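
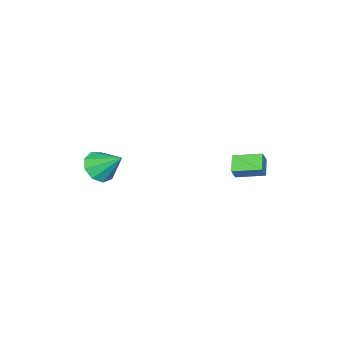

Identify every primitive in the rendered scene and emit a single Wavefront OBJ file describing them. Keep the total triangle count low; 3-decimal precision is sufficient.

v 3.981 -4.566 -2.094
v 4.506 -3.92 -2.783
v 3.859 -3.094 -0.806
v 3.778 -3.877 -2.901
v 3.145 -4.156 -2.641
v 2.903 -4.627 -2.126
v 3.165 -5.069 -1.596
v 3.809 -5.276 -1.299
v 4.533 -5.151 -1.374
v 4.999 -4.752 -1.786
v 4.988 -4.266 -2.342
v 0.842 2.174 -1.825
v -0.004 1.614 -1.262
v 0.108 3.633 -1.477
v -0.738 3.073 -0.914
v 1.298 2.227 -1.086
v 0.452 1.667 -0.523
v 0.564 3.686 -0.738
v -0.282 3.126 -0.175
f 2 1 4
f 2 4 3
f 4 1 5
f 4 5 3
f 5 1 6
f 5 6 3
f 6 1 7
f 6 7 3
f 7 1 8
f 7 8 3
f 8 1 9
f 8 9 3
f 9 1 10
f 9 10 3
f 10 1 11
f 10 11 3
f 11 1 2
f 11 2 3
f 13 15 12
f 16 13 12
f 12 15 14
f 14 16 12
f 13 19 15
f 17 13 16
f 17 19 13
f 15 19 14
f 18 16 14
f 14 19 18
f 18 17 16
f 19 17 18



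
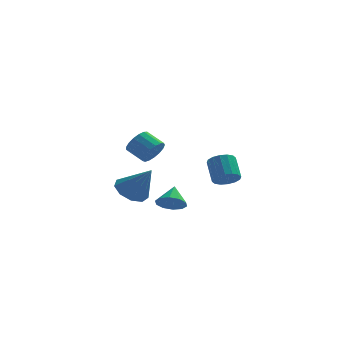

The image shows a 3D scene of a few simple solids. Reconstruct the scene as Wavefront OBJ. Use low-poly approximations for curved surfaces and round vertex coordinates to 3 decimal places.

v 0.562 -2.866 -0.852
v 0.974 -3.368 -0.352
v 0.718 -1.914 -0.028
v 1.308 -3.151 -0.666
v 1.356 -2.825 -1.051
v 1.101 -2.515 -1.36
v 0.64 -2.34 -1.476
v 0.149 -2.365 -1.353
v -0.184 -2.582 -1.039
v -0.233 -2.908 -0.654
v 0.022 -3.218 -0.344
v 0.483 -3.393 -0.229
v -1.656 2.678 -2.025
v -0.881 3.358 -2.27
v -0.564 2.042 -0.335
v -1.365 3.679 -1.837
v -1.985 3.532 -1.491
v -2.451 2.986 -1.395
v -2.546 2.295 -1.593
v -2.224 1.783 -1.994
v -1.637 1.69 -2.409
v -1.059 2.059 -2.644
v -0.76 2.718 -2.589
v 3.344 -0.772 0.072
v 4.03 -0.469 -0.057
v 3.761 0.554 0.92
v 3.076 0.252 1.048
v 3.79 -0.289 -0.311
v 3.521 0.734 0.665
v 3.43 -0.239 -0.463
v 3.161 0.785 0.513
v 3.048 -0.331 -0.472
v 2.779 0.692 0.505
v 2.745 -0.542 -0.335
v 2.476 0.482 0.642
v 2.603 -0.814 -0.089
v 2.334 0.21 0.888
v 2.659 -1.074 0.2
v 2.39 -0.051 1.177
v 2.899 -1.254 0.455
v 2.63 -0.231 1.431
v 3.259 -1.305 0.607
v 2.99 -0.281 1.583
v 3.641 -1.212 0.615
v 3.372 -0.189 1.592
v 3.944 -1.002 0.478
v 3.675 0.022 1.455
v 4.086 -0.73 0.232
v 3.817 0.294 1.209
v -0.253 -4.195 3.115
v 0.275 -3.761 3.47
v -0.559 -3.211 4.04
v -1.087 -3.645 3.685
v 0.194 -3.569 3.166
v -0.641 -3.02 3.735
v 0.01 -3.521 2.85
v -0.825 -2.972 3.42
v -0.234 -3.627 2.595
v -1.069 -3.078 3.164
v -0.482 -3.864 2.459
v -1.317 -3.314 3.029
v -0.678 -4.176 2.474
v -1.512 -3.626 3.043
v -0.776 -4.492 2.635
v -1.611 -3.942 3.204
v -0.754 -4.74 2.906
v -1.589 -4.191 3.476
v -0.618 -4.864 3.226
v -1.452 -4.314 3.795
v -0.398 -4.834 3.52
v -1.232 -4.284 4.089
v -0.144 -4.658 3.721
v -0.979 -4.108 4.29
v 0.084 -4.375 3.784
v -0.75 -3.826 4.353
v 0.236 -4.052 3.693
v -0.599 -3.502 4.262
f 2 1 4
f 2 4 3
f 4 1 5
f 4 5 3
f 5 1 6
f 5 6 3
f 6 1 7
f 6 7 3
f 7 1 8
f 7 8 3
f 8 1 9
f 8 9 3
f 9 1 10
f 9 10 3
f 10 1 11
f 10 11 3
f 11 1 12
f 11 12 3
f 12 1 2
f 12 2 3
f 14 13 16
f 14 16 15
f 16 13 17
f 16 17 15
f 17 13 18
f 17 18 15
f 18 13 19
f 18 19 15
f 19 13 20
f 19 20 15
f 20 13 21
f 20 21 15
f 21 13 22
f 21 22 15
f 22 13 23
f 22 23 15
f 23 13 14
f 23 14 15
f 25 24 28
f 25 28 26
f 26 28 29
f 26 29 27
f 28 24 30
f 28 30 29
f 29 30 31
f 29 31 27
f 30 24 32
f 30 32 31
f 31 32 33
f 31 33 27
f 32 24 34
f 32 34 33
f 33 34 35
f 33 35 27
f 34 24 36
f 34 36 35
f 35 36 37
f 35 37 27
f 36 24 38
f 36 38 37
f 37 38 39
f 37 39 27
f 38 24 40
f 38 40 39
f 39 40 41
f 39 41 27
f 40 24 42
f 40 42 41
f 41 42 43
f 41 43 27
f 42 24 44
f 42 44 43
f 43 44 45
f 43 45 27
f 44 24 46
f 44 46 45
f 45 46 47
f 45 47 27
f 46 24 48
f 46 48 47
f 47 48 49
f 47 49 27
f 48 24 25
f 48 25 49
f 49 25 26
f 49 26 27
f 51 50 54
f 51 54 52
f 52 54 55
f 52 55 53
f 54 50 56
f 54 56 55
f 55 56 57
f 55 57 53
f 56 50 58
f 56 58 57
f 57 58 59
f 57 59 53
f 58 50 60
f 58 60 59
f 59 60 61
f 59 61 53
f 60 50 62
f 60 62 61
f 61 62 63
f 61 63 53
f 62 50 64
f 62 64 63
f 63 64 65
f 63 65 53
f 64 50 66
f 64 66 65
f 65 66 67
f 65 67 53
f 66 50 68
f 66 68 67
f 67 68 69
f 67 69 53
f 68 50 70
f 68 70 69
f 69 70 71
f 69 71 53
f 70 50 72
f 70 72 71
f 71 72 73
f 71 73 53
f 72 50 74
f 72 74 73
f 73 74 75
f 73 75 53
f 74 50 76
f 74 76 75
f 75 76 77
f 75 77 53
f 76 50 51
f 76 51 77
f 77 51 52
f 77 52 53



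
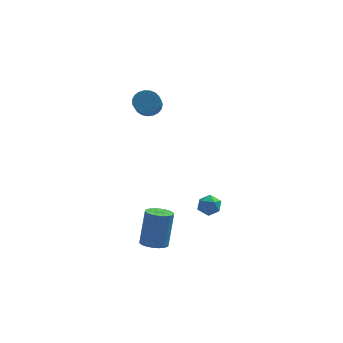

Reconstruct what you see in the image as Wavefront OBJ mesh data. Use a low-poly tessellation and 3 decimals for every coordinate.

v -1.382 2.814 3.524
v -0.906 3.196 4.009
v -0.961 2.109 4.921
v -1.438 1.726 4.436
v -1.198 3.295 4.11
v -1.253 2.208 5.021
v -1.522 3.311 4.109
v -1.577 2.224 5.02
v -1.822 3.241 4.007
v -1.877 2.153 4.918
v -2.045 3.097 3.822
v -2.101 2.009 4.733
v -2.155 2.904 3.585
v -2.21 1.817 4.496
v -2.13 2.695 3.338
v -2.186 1.608 4.249
v -1.977 2.507 3.123
v -2.032 1.42 4.034
v -1.72 2.372 2.977
v -1.776 1.285 3.889
v -1.405 2.313 2.926
v -1.461 1.226 3.838
v -1.086 2.341 2.979
v -1.142 1.254 3.89
v -0.819 2.451 3.125
v -0.874 1.363 4.037
v -0.648 2.623 3.341
v -0.704 1.535 4.253
v -0.605 2.828 3.589
v -0.661 1.741 4.5
v -0.696 3.031 3.825
v -0.752 1.943 4.736
v 1.758 0.301 -3.151
v 2.489 0.155 -3.122
v 1.591 -0.335 -2.138
v 2.322 -0.481 -2.109
v 2.075 0.214 -1.989
v 2.178 0.606 -2.616
v 1.902 -0.786 -2.644
v 2.005 -0.394 -3.271
v 2.578 -0.517 -2.809
v 2.685 0.101 -2.404
v 1.395 -0.281 -2.856
v 1.502 0.337 -2.451
v -0.838 -3.047 -3.739
v -0.244 -3.562 -3.661
v 0.032 -2.928 -1.583
v -0.562 -2.413 -1.661
v -0.081 -3.27 -3.771
v 0.195 -2.637 -1.693
v -0.068 -2.935 -3.875
v 0.208 -2.301 -1.797
v -0.208 -2.621 -3.953
v 0.068 -1.988 -1.874
v -0.472 -2.392 -3.987
v -0.196 -1.759 -1.909
v -0.809 -2.293 -3.973
v -0.533 -1.659 -1.895
v -1.152 -2.343 -3.912
v -0.876 -1.709 -1.834
v -1.432 -2.532 -3.817
v -1.156 -1.898 -1.739
v -1.595 -2.823 -3.707
v -1.319 -2.19 -1.629
v -1.608 -3.159 -3.603
v -1.332 -2.525 -1.525
v -1.468 -3.472 -3.526
v -1.192 -2.839 -1.447
v -1.204 -3.701 -3.491
v -0.928 -3.068 -1.413
v -0.867 -3.801 -3.505
v -0.591 -3.167 -1.427
v -0.524 -3.751 -3.566
v -0.248 -3.117 -1.488
f 2 1 5
f 2 5 3
f 3 5 6
f 3 6 4
f 5 1 7
f 5 7 6
f 6 7 8
f 6 8 4
f 7 1 9
f 7 9 8
f 8 9 10
f 8 10 4
f 9 1 11
f 9 11 10
f 10 11 12
f 10 12 4
f 11 1 13
f 11 13 12
f 12 13 14
f 12 14 4
f 13 1 15
f 13 15 14
f 14 15 16
f 14 16 4
f 15 1 17
f 15 17 16
f 16 17 18
f 16 18 4
f 17 1 19
f 17 19 18
f 18 19 20
f 18 20 4
f 19 1 21
f 19 21 20
f 20 21 22
f 20 22 4
f 21 1 23
f 21 23 22
f 22 23 24
f 22 24 4
f 23 1 25
f 23 25 24
f 24 25 26
f 24 26 4
f 25 1 27
f 25 27 26
f 26 27 28
f 26 28 4
f 27 1 29
f 27 29 28
f 28 29 30
f 28 30 4
f 29 1 31
f 29 31 30
f 30 31 32
f 30 32 4
f 31 1 2
f 31 2 32
f 32 2 3
f 32 3 4
f 33 44 38
f 33 38 34
f 33 34 40
f 33 40 43
f 33 43 44
f 34 38 42
f 38 44 37
f 44 43 35
f 43 40 39
f 40 34 41
f 36 42 37
f 36 37 35
f 36 35 39
f 36 39 41
f 36 41 42
f 37 42 38
f 35 37 44
f 39 35 43
f 41 39 40
f 42 41 34
f 46 45 49
f 46 49 47
f 47 49 50
f 47 50 48
f 49 45 51
f 49 51 50
f 50 51 52
f 50 52 48
f 51 45 53
f 51 53 52
f 52 53 54
f 52 54 48
f 53 45 55
f 53 55 54
f 54 55 56
f 54 56 48
f 55 45 57
f 55 57 56
f 56 57 58
f 56 58 48
f 57 45 59
f 57 59 58
f 58 59 60
f 58 60 48
f 59 45 61
f 59 61 60
f 60 61 62
f 60 62 48
f 61 45 63
f 61 63 62
f 62 63 64
f 62 64 48
f 63 45 65
f 63 65 64
f 64 65 66
f 64 66 48
f 65 45 67
f 65 67 66
f 66 67 68
f 66 68 48
f 67 45 69
f 67 69 68
f 68 69 70
f 68 70 48
f 69 45 71
f 69 71 70
f 70 71 72
f 70 72 48
f 71 45 73
f 71 73 72
f 72 73 74
f 72 74 48
f 73 45 46
f 73 46 74
f 74 46 47
f 74 47 48



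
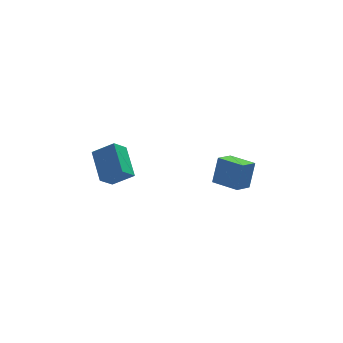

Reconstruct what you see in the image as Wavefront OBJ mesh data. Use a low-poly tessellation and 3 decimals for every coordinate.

v 2.353 2.965 -0.923
v 2.676 3.304 0.439
v 1.421 3.983 -0.955
v 1.744 4.321 0.407
v 3.056 3.599 -1.247
v 3.379 3.937 0.115
v 2.124 4.616 -1.279
v 2.447 4.955 0.083
v -2.984 1.768 1.666
v -3.133 3.222 2.591
v -3.931 2.101 0.99
v -4.08 3.555 1.916
v -2.38 2.225 1.044
v -2.529 3.679 1.97
v -3.327 2.558 0.369
v -3.476 4.012 1.294
f 2 4 1
f 5 2 1
f 1 4 3
f 3 5 1
f 2 8 4
f 6 2 5
f 6 8 2
f 4 8 3
f 7 5 3
f 3 8 7
f 7 6 5
f 8 6 7
f 10 12 9
f 13 10 9
f 9 12 11
f 11 13 9
f 10 16 12
f 14 10 13
f 14 16 10
f 12 16 11
f 15 13 11
f 11 16 15
f 15 14 13
f 16 14 15



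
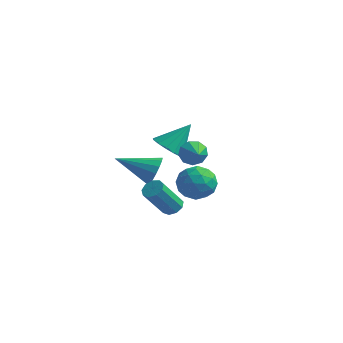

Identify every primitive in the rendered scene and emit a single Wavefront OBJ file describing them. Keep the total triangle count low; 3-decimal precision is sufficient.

v -0.432 3.129 -1.374
v 0.056 3.229 -1.987
v 0.312 2.371 -0.906
v 0.173 3.584 -1.598
v 0.008 3.727 -1.104
v -0.364 3.59 -0.736
v -0.767 3.237 -0.667
v -1.013 2.833 -0.928
v -0.988 2.568 -1.399
v -0.702 2.565 -1.857
v -0.29 2.826 -2.09
v 1.53 -2.355 -1.787
v 1.98 -2.085 -1.476
v 1.46 -3.095 0.157
v 1.01 -3.365 -0.153
v 1.631 -1.858 -1.447
v 1.111 -2.869 0.186
v 1.235 -1.864 -1.577
v 0.715 -2.875 0.056
v 0.976 -2.099 -1.805
v 0.456 -3.11 -0.172
v 0.977 -2.454 -2.024
v 0.457 -3.465 -0.391
v 1.237 -2.762 -2.133
v 0.716 -3.773 -0.499
v 1.633 -2.88 -2.079
v 1.113 -3.891 -0.446
v 1.982 -2.752 -1.889
v 1.462 -3.762 -0.255
v 2.119 -2.438 -1.651
v 1.599 -3.448 -0.017
v 0.118 -1.582 -0.152
v 0.579 -1.975 0.527
v -1.718 -2.378 0.632
v 0.463 -1.548 0.689
v 0.255 -1.13 0.626
v 0.01 -0.833 0.354
v -0.206 -0.737 -0.054
v -0.335 -0.867 -0.488
v -0.342 -1.189 -0.832
v -0.227 -1.616 -0.994
v -0.018 -2.034 -0.93
v 0.227 -2.33 -0.658
v 0.442 -2.426 -0.251
v 0.571 -2.296 0.183
v -2.044 3.344 -1.57
v -1.452 3.819 -2.236
v -1.316 4.456 -0.13
v -1.894 4.097 -2.227
v -2.377 4.173 -2.042
v -2.771 4.028 -1.73
v -2.97 3.699 -1.376
v -2.921 3.275 -1.073
v -2.637 2.87 -0.904
v -2.195 2.592 -0.914
v -1.712 2.515 -1.099
v -1.318 2.661 -1.411
v -1.119 2.99 -1.765
v -1.168 3.414 -2.067
v 2.601 -0.596 -0.704
v 3.29 -1.416 -0.76
v 1.47 -1.604 0.14
v 2.159 -2.424 0.084
v 2.379 -1.58 0.708
v 3.079 -0.957 0.186
v 1.681 -2.063 -0.806
v 2.381 -1.44 -1.328
v 2.722 -2.323 -0.823
v 3.153 -2.024 0.113
v 1.607 -0.996 -0.733
v 2.038 -0.697 0.203
v 3.045 -0.917 -0.806
v 1.715 -2.103 0.186
v 1.844 -1.606 0.553
v 2.249 -2.088 0.52
v 2.921 -0.647 -0.25
v 3.326 -1.129 -0.283
v 2.79 -1.226 0.579
v 1.434 -1.891 -0.337
v 1.839 -2.373 -0.37
v 2.511 -0.932 -1.14
v 2.916 -1.414 -1.173
v 1.97 -1.794 -1.199
v 3.116 -1.932 -0.876
v 2.451 -2.525 -0.38
v 2.17 -2.313 -0.903
v 2.581 -1.947 -1.21
v 3.37 -1.757 -0.326
v 2.704 -2.349 0.17
v 2.834 -1.853 0.536
v 3.245 -1.487 0.23
v 3.035 -2.29 -0.363
v 2.056 -0.671 -0.79
v 1.39 -1.263 -0.294
v 1.515 -1.533 -0.85
v 1.926 -1.167 -1.156
v 2.309 -0.495 -0.24
v 1.644 -1.088 0.256
v 2.179 -1.073 0.59
v 2.59 -0.707 0.283
v 1.725 -0.73 -0.257
f 2 1 4
f 2 4 3
f 4 1 5
f 4 5 3
f 5 1 6
f 5 6 3
f 6 1 7
f 6 7 3
f 7 1 8
f 7 8 3
f 8 1 9
f 8 9 3
f 9 1 10
f 9 10 3
f 10 1 11
f 10 11 3
f 11 1 2
f 11 2 3
f 13 12 16
f 13 16 14
f 14 16 17
f 14 17 15
f 16 12 18
f 16 18 17
f 17 18 19
f 17 19 15
f 18 12 20
f 18 20 19
f 19 20 21
f 19 21 15
f 20 12 22
f 20 22 21
f 21 22 23
f 21 23 15
f 22 12 24
f 22 24 23
f 23 24 25
f 23 25 15
f 24 12 26
f 24 26 25
f 25 26 27
f 25 27 15
f 26 12 28
f 26 28 27
f 27 28 29
f 27 29 15
f 28 12 30
f 28 30 29
f 29 30 31
f 29 31 15
f 30 12 13
f 30 13 31
f 31 13 14
f 31 14 15
f 33 32 35
f 33 35 34
f 35 32 36
f 35 36 34
f 36 32 37
f 36 37 34
f 37 32 38
f 37 38 34
f 38 32 39
f 38 39 34
f 39 32 40
f 39 40 34
f 40 32 41
f 40 41 34
f 41 32 42
f 41 42 34
f 42 32 43
f 42 43 34
f 43 32 44
f 43 44 34
f 44 32 45
f 44 45 34
f 45 32 33
f 45 33 34
f 47 46 49
f 47 49 48
f 49 46 50
f 49 50 48
f 50 46 51
f 50 51 48
f 51 46 52
f 51 52 48
f 52 46 53
f 52 53 48
f 53 46 54
f 53 54 48
f 54 46 55
f 54 55 48
f 55 46 56
f 55 56 48
f 56 46 57
f 56 57 48
f 57 46 58
f 57 58 48
f 58 46 59
f 58 59 48
f 59 46 47
f 59 47 48
f 60 97 76
f 97 71 100
f 76 100 65
f 97 100 76
f 60 76 72
f 76 65 77
f 72 77 61
f 76 77 72
f 60 72 81
f 72 61 82
f 81 82 67
f 72 82 81
f 60 81 93
f 81 67 96
f 93 96 70
f 81 96 93
f 60 93 97
f 93 70 101
f 97 101 71
f 93 101 97
f 61 77 88
f 77 65 91
f 88 91 69
f 77 91 88
f 65 100 78
f 100 71 99
f 78 99 64
f 100 99 78
f 71 101 98
f 101 70 94
f 98 94 62
f 101 94 98
f 70 96 95
f 96 67 83
f 95 83 66
f 96 83 95
f 67 82 87
f 82 61 84
f 87 84 68
f 82 84 87
f 63 89 75
f 89 69 90
f 75 90 64
f 89 90 75
f 63 75 73
f 75 64 74
f 73 74 62
f 75 74 73
f 63 73 80
f 73 62 79
f 80 79 66
f 73 79 80
f 63 80 85
f 80 66 86
f 85 86 68
f 80 86 85
f 63 85 89
f 85 68 92
f 89 92 69
f 85 92 89
f 64 90 78
f 90 69 91
f 78 91 65
f 90 91 78
f 62 74 98
f 74 64 99
f 98 99 71
f 74 99 98
f 66 79 95
f 79 62 94
f 95 94 70
f 79 94 95
f 68 86 87
f 86 66 83
f 87 83 67
f 86 83 87
f 69 92 88
f 92 68 84
f 88 84 61
f 92 84 88



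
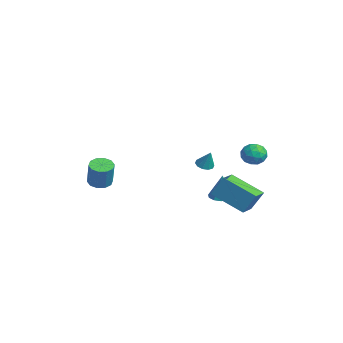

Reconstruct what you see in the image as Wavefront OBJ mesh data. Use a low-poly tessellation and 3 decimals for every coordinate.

v -2.921 -2.95 -0.227
v -2.365 -3.255 -0.469
v -1.782 -3.316 0.944
v -2.339 -3.01 1.187
v -2.299 -2.84 -0.478
v -1.717 -2.901 0.935
v -2.472 -2.467 -0.391
v -1.889 -2.528 1.022
v -2.816 -2.278 -0.241
v -2.233 -2.339 1.172
v -3.2 -2.346 -0.086
v -2.617 -2.406 1.328
v -3.478 -2.644 0.016
v -2.895 -2.705 1.429
v -3.543 -3.059 0.025
v -2.961 -3.12 1.438
v -3.371 -3.432 -0.062
v -2.788 -3.493 1.351
v -3.027 -3.621 -0.212
v -2.444 -3.682 1.201
v -2.643 -3.554 -0.368
v -2.06 -3.614 1.046
v 1.416 2.187 -0.257
v 1.815 1.726 -0.291
v 1.624 2.253 1.297
v 2.006 2.049 -0.33
v 1.972 2.424 -0.342
v 1.725 2.709 -0.321
v 1.361 2.794 -0.276
v 1.017 2.647 -0.224
v 0.826 2.324 -0.185
v 0.861 1.949 -0.173
v 1.107 1.665 -0.194
v 1.472 1.58 -0.239
v 3.433 0.996 0.899
v 3.677 1.572 2.039
v 2.599 1.734 0.704
v 2.843 2.31 1.844
v 4.737 2.23 -0.004
v 4.981 2.806 1.136
v 3.903 2.968 -0.199
v 4.147 3.544 0.941
v 3.057 3.04 3.508
v 3.387 3.419 4.017
v 4.073 2.861 2.983
v 4.403 3.24 3.492
v 4.119 2.602 3.649
v 3.491 2.713 3.972
v 3.969 3.567 3.028
v 3.341 3.678 3.351
v 3.95 3.745 3.72
v 4.043 3.149 4.104
v 3.417 3.131 2.896
v 3.51 2.535 3.28
v 3.133 3.245 3.808
v 4.327 3.035 3.192
v 4.16 2.66 3.284
v 4.354 2.883 3.583
v 3.194 2.83 3.782
v 3.388 3.053 4.081
v 3.818 2.573 3.865
v 4.072 3.227 2.919
v 4.266 3.45 3.218
v 3.106 3.397 3.417
v 3.3 3.62 3.716
v 3.642 3.707 3.135
v 3.658 3.659 3.933
v 4.255 3.554 3.625
v 4 3.746 3.351
v 3.631 3.811 3.542
v 3.712 3.309 4.158
v 4.309 3.204 3.85
v 4.143 2.829 3.942
v 3.774 2.894 4.133
v 4.043 3.5 3.984
v 3.151 3.076 3.15
v 3.748 2.971 2.842
v 3.686 3.386 2.867
v 3.317 3.451 3.058
v 3.205 2.726 3.375
v 3.802 2.621 3.067
v 3.829 2.469 3.458
v 3.46 2.534 3.649
v 3.417 2.78 3.016
v -0.564 2.041 1.291
v -0.096 2.083 1.069
v -0.116 2.219 2.269
v -0.229 2.376 1.077
v -0.49 2.54 1.166
v -0.779 2.514 1.304
v -0.987 2.307 1.437
v -1.032 1.999 1.514
v -0.899 1.706 1.506
v -0.638 1.542 1.416
v -0.349 1.568 1.279
v -0.142 1.775 1.146
f 2 1 5
f 2 5 3
f 3 5 6
f 3 6 4
f 5 1 7
f 5 7 6
f 6 7 8
f 6 8 4
f 7 1 9
f 7 9 8
f 8 9 10
f 8 10 4
f 9 1 11
f 9 11 10
f 10 11 12
f 10 12 4
f 11 1 13
f 11 13 12
f 12 13 14
f 12 14 4
f 13 1 15
f 13 15 14
f 14 15 16
f 14 16 4
f 15 1 17
f 15 17 16
f 16 17 18
f 16 18 4
f 17 1 19
f 17 19 18
f 18 19 20
f 18 20 4
f 19 1 21
f 19 21 20
f 20 21 22
f 20 22 4
f 21 1 2
f 21 2 22
f 22 2 3
f 22 3 4
f 24 23 26
f 24 26 25
f 26 23 27
f 26 27 25
f 27 23 28
f 27 28 25
f 28 23 29
f 28 29 25
f 29 23 30
f 29 30 25
f 30 23 31
f 30 31 25
f 31 23 32
f 31 32 25
f 32 23 33
f 32 33 25
f 33 23 34
f 33 34 25
f 34 23 24
f 34 24 25
f 36 38 35
f 39 36 35
f 35 38 37
f 37 39 35
f 36 42 38
f 40 36 39
f 40 42 36
f 38 42 37
f 41 39 37
f 37 42 41
f 41 40 39
f 42 40 41
f 43 80 59
f 80 54 83
f 59 83 48
f 80 83 59
f 43 59 55
f 59 48 60
f 55 60 44
f 59 60 55
f 43 55 64
f 55 44 65
f 64 65 50
f 55 65 64
f 43 64 76
f 64 50 79
f 76 79 53
f 64 79 76
f 43 76 80
f 76 53 84
f 80 84 54
f 76 84 80
f 44 60 71
f 60 48 74
f 71 74 52
f 60 74 71
f 48 83 61
f 83 54 82
f 61 82 47
f 83 82 61
f 54 84 81
f 84 53 77
f 81 77 45
f 84 77 81
f 53 79 78
f 79 50 66
f 78 66 49
f 79 66 78
f 50 65 70
f 65 44 67
f 70 67 51
f 65 67 70
f 46 72 58
f 72 52 73
f 58 73 47
f 72 73 58
f 46 58 56
f 58 47 57
f 56 57 45
f 58 57 56
f 46 56 63
f 56 45 62
f 63 62 49
f 56 62 63
f 46 63 68
f 63 49 69
f 68 69 51
f 63 69 68
f 46 68 72
f 68 51 75
f 72 75 52
f 68 75 72
f 47 73 61
f 73 52 74
f 61 74 48
f 73 74 61
f 45 57 81
f 57 47 82
f 81 82 54
f 57 82 81
f 49 62 78
f 62 45 77
f 78 77 53
f 62 77 78
f 51 69 70
f 69 49 66
f 70 66 50
f 69 66 70
f 52 75 71
f 75 51 67
f 71 67 44
f 75 67 71
f 86 85 88
f 86 88 87
f 88 85 89
f 88 89 87
f 89 85 90
f 89 90 87
f 90 85 91
f 90 91 87
f 91 85 92
f 91 92 87
f 92 85 93
f 92 93 87
f 93 85 94
f 93 94 87
f 94 85 95
f 94 95 87
f 95 85 96
f 95 96 87
f 96 85 86
f 96 86 87



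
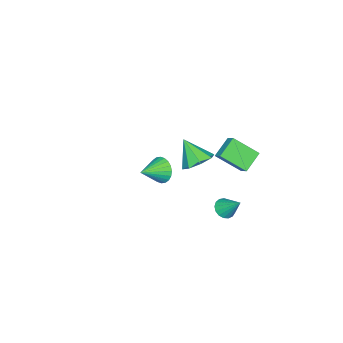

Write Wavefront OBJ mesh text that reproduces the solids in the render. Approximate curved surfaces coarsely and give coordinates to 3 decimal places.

v -0.161 2.245 0.295
v -1.416 2.389 1.105
v -0.768 3.676 -0.899
v -2.023 3.819 -0.089
v 0.223 2.821 0.789
v -1.032 2.964 1.599
v -0.384 4.251 -0.405
v -1.639 4.395 0.405
v -1.455 -2.245 -3.866
v -1.022 -1.947 -4.693
v 0.015 -2.795 -3.294
v -0.989 -1.635 -4.475
v -1.028 -1.415 -4.164
v -1.131 -1.321 -3.808
v -1.284 -1.369 -3.461
v -1.462 -1.549 -3.175
v -1.64 -1.836 -2.994
v -1.789 -2.184 -2.946
v -1.888 -2.542 -3.038
v -1.92 -2.855 -3.256
v -1.882 -3.074 -3.567
v -1.779 -3.168 -3.923
v -1.626 -3.121 -4.27
v -1.447 -2.94 -4.556
v -1.27 -2.654 -4.737
v -1.12 -2.305 -4.785
v -0.495 2.798 -4.589
v -0.015 2.351 -4.247
v -0.285 3.942 -3.391
v 0.188 2.542 -4.465
v 0.235 2.792 -4.712
v 0.114 3.043 -4.93
v -0.146 3.238 -5.071
v -0.487 3.332 -5.101
v -0.829 3.304 -5.014
v -1.094 3.159 -4.829
v -1.223 2.932 -4.59
v -1.184 2.674 -4.35
v -0.988 2.445 -4.165
v -0.679 2.296 -4.077
v -0.328 2.262 -4.107
v 4.04 3.569 3.288
v 4.818 3.001 2.953
v 3.84 2.491 4.652
v 5.049 3.569 3.435
v 4.689 4.137 3.832
v 3.949 4.373 3.91
v 3.262 4.137 3.623
v 3.03 3.569 3.14
v 3.39 3.001 2.744
v 4.13 2.765 2.666
f 2 4 1
f 5 2 1
f 1 4 3
f 3 5 1
f 2 8 4
f 6 2 5
f 6 8 2
f 4 8 3
f 7 5 3
f 3 8 7
f 7 6 5
f 8 6 7
f 10 9 12
f 10 12 11
f 12 9 13
f 12 13 11
f 13 9 14
f 13 14 11
f 14 9 15
f 14 15 11
f 15 9 16
f 15 16 11
f 16 9 17
f 16 17 11
f 17 9 18
f 17 18 11
f 18 9 19
f 18 19 11
f 19 9 20
f 19 20 11
f 20 9 21
f 20 21 11
f 21 9 22
f 21 22 11
f 22 9 23
f 22 23 11
f 23 9 24
f 23 24 11
f 24 9 25
f 24 25 11
f 25 9 26
f 25 26 11
f 26 9 10
f 26 10 11
f 28 27 30
f 28 30 29
f 30 27 31
f 30 31 29
f 31 27 32
f 31 32 29
f 32 27 33
f 32 33 29
f 33 27 34
f 33 34 29
f 34 27 35
f 34 35 29
f 35 27 36
f 35 36 29
f 36 27 37
f 36 37 29
f 37 27 38
f 37 38 29
f 38 27 39
f 38 39 29
f 39 27 40
f 39 40 29
f 40 27 41
f 40 41 29
f 41 27 28
f 41 28 29
f 43 42 45
f 43 45 44
f 45 42 46
f 45 46 44
f 46 42 47
f 46 47 44
f 47 42 48
f 47 48 44
f 48 42 49
f 48 49 44
f 49 42 50
f 49 50 44
f 50 42 51
f 50 51 44
f 51 42 43
f 51 43 44



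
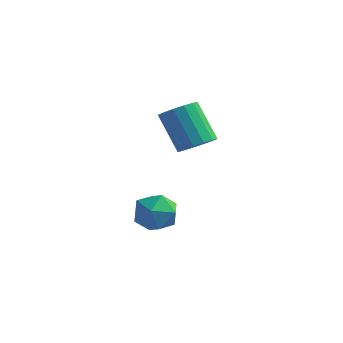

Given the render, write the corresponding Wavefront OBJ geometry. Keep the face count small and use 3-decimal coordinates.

v 3.45 0.153 2.033
v 4.185 0.12 2.569
v 2.985 0.534 4.242
v 2.25 0.567 3.707
v 4.152 0.57 2.434
v 2.953 0.984 4.107
v 3.932 0.909 2.192
v 2.732 1.322 3.865
v 3.582 1.045 1.908
v 2.382 1.458 3.581
v 3.197 0.942 1.657
v 1.997 1.356 3.33
v 2.879 0.628 1.507
v 1.679 1.041 3.18
v 2.715 0.186 1.498
v 1.515 0.6 3.171
v 2.747 -0.264 1.633
v 1.548 0.15 3.306
v 2.968 -0.602 1.875
v 1.768 -0.189 3.548
v 3.318 -0.738 2.159
v 2.118 -0.325 3.832
v 3.703 -0.636 2.41
v 2.503 -0.222 4.083
v 4.021 -0.321 2.56
v 2.821 0.092 4.233
v 1.205 -1.128 -2.022
v 1.611 -0.44 -1.26
v 2.809 -1.9 -2.18
v 3.215 -1.212 -1.418
v 2.488 -1.991 -1.127
v 1.497 -1.514 -1.03
v 2.923 -0.826 -2.41
v 1.932 -0.349 -2.313
v 2.672 -0.253 -1.5
v 2.404 -0.973 -0.707
v 2.016 -1.367 -2.733
v 1.748 -2.087 -1.94
f 2 1 5
f 2 5 3
f 3 5 6
f 3 6 4
f 5 1 7
f 5 7 6
f 6 7 8
f 6 8 4
f 7 1 9
f 7 9 8
f 8 9 10
f 8 10 4
f 9 1 11
f 9 11 10
f 10 11 12
f 10 12 4
f 11 1 13
f 11 13 12
f 12 13 14
f 12 14 4
f 13 1 15
f 13 15 14
f 14 15 16
f 14 16 4
f 15 1 17
f 15 17 16
f 16 17 18
f 16 18 4
f 17 1 19
f 17 19 18
f 18 19 20
f 18 20 4
f 19 1 21
f 19 21 20
f 20 21 22
f 20 22 4
f 21 1 23
f 21 23 22
f 22 23 24
f 22 24 4
f 23 1 25
f 23 25 24
f 24 25 26
f 24 26 4
f 25 1 2
f 25 2 26
f 26 2 3
f 26 3 4
f 27 38 32
f 27 32 28
f 27 28 34
f 27 34 37
f 27 37 38
f 28 32 36
f 32 38 31
f 38 37 29
f 37 34 33
f 34 28 35
f 30 36 31
f 30 31 29
f 30 29 33
f 30 33 35
f 30 35 36
f 31 36 32
f 29 31 38
f 33 29 37
f 35 33 34
f 36 35 28



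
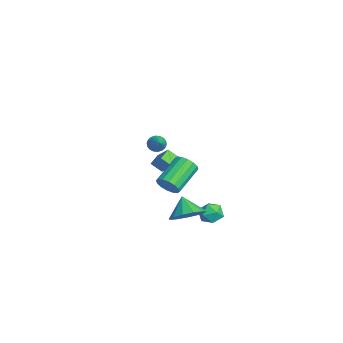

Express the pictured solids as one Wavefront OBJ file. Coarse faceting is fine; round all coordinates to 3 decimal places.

v 3.174 2.408 -0.504
v 3.591 2.511 -1.153
v 2.969 1.209 -0.827
v 3.386 1.312 -1.476
v 3.738 1.317 -0.782
v 3.864 2.059 -0.582
v 2.696 1.661 -1.398
v 2.822 2.403 -1.198
v 3.296 2.05 -1.705
v 3.94 1.837 -1.324
v 2.62 1.883 -0.656
v 3.264 1.67 -0.275
v 4.007 -0.664 2.011
v 4.415 -0.695 2.616
v 3.24 0.573 3.473
v 2.833 0.604 2.869
v 4.566 -0.417 2.41
v 3.391 0.852 3.268
v 4.567 -0.204 2.098
v 3.393 1.064 2.955
v 4.419 -0.115 1.762
v 3.244 1.154 2.62
v 4.16 -0.173 1.493
v 2.985 1.095 2.351
v 3.86 -0.363 1.363
v 2.685 0.906 2.221
v 3.6 -0.633 1.407
v 2.425 0.635 2.264
v 3.449 -0.912 1.612
v 2.274 0.357 2.47
v 3.447 -1.124 1.925
v 2.273 0.144 2.782
v 3.596 -1.214 2.26
v 2.421 0.055 3.118
v 3.855 -1.155 2.529
v 2.68 0.113 3.387
v 4.155 -0.966 2.659
v 2.98 0.303 3.517
v -4.721 0.552 -1.196
v -3.933 1.001 -0.293
v -4.418 1.164 -1.766
v -3.63 1.614 -0.863
v -4.11 0.006 -1.457
v -3.322 0.456 -0.554
v -3.807 0.619 -2.027
v -3.019 1.068 -1.124
v 3.727 0.49 -0.68
v 4.468 0.034 -0.057
v 2.833 0.35 0.28
v 4.494 0.626 0.054
v 4.277 1.175 -0.069
v 3.885 1.506 -0.385
v 3.443 1.515 -0.795
v 3.092 1.198 -1.169
v 2.942 0.657 -1.388
v 3.042 0.062 -1.381
v 3.359 -0.397 -1.153
v 3.793 -0.574 -0.774
v 4.207 -0.413 -0.365
v -4.152 0.377 0.167
v -3.843 0.396 -0.324
v -2.808 0.323 1.013
v -3.871 0.646 -0.263
v -3.954 0.842 -0.118
v -4.077 0.946 0.084
v -4.215 0.938 0.302
v -4.34 0.819 0.493
v -4.428 0.612 0.62
v -4.462 0.358 0.657
v -4.434 0.109 0.597
v -4.351 -0.087 0.452
v -4.228 -0.192 0.25
v -4.09 -0.183 0.032
v -3.965 -0.064 -0.16
v -3.877 0.143 -0.287
f 1 12 6
f 1 6 2
f 1 2 8
f 1 8 11
f 1 11 12
f 2 6 10
f 6 12 5
f 12 11 3
f 11 8 7
f 8 2 9
f 4 10 5
f 4 5 3
f 4 3 7
f 4 7 9
f 4 9 10
f 5 10 6
f 3 5 12
f 7 3 11
f 9 7 8
f 10 9 2
f 14 13 17
f 14 17 15
f 15 17 18
f 15 18 16
f 17 13 19
f 17 19 18
f 18 19 20
f 18 20 16
f 19 13 21
f 19 21 20
f 20 21 22
f 20 22 16
f 21 13 23
f 21 23 22
f 22 23 24
f 22 24 16
f 23 13 25
f 23 25 24
f 24 25 26
f 24 26 16
f 25 13 27
f 25 27 26
f 26 27 28
f 26 28 16
f 27 13 29
f 27 29 28
f 28 29 30
f 28 30 16
f 29 13 31
f 29 31 30
f 30 31 32
f 30 32 16
f 31 13 33
f 31 33 32
f 32 33 34
f 32 34 16
f 33 13 35
f 33 35 34
f 34 35 36
f 34 36 16
f 35 13 37
f 35 37 36
f 36 37 38
f 36 38 16
f 37 13 14
f 37 14 38
f 38 14 15
f 38 15 16
f 40 42 39
f 43 40 39
f 39 42 41
f 41 43 39
f 40 46 42
f 44 40 43
f 44 46 40
f 42 46 41
f 45 43 41
f 41 46 45
f 45 44 43
f 46 44 45
f 48 47 50
f 48 50 49
f 50 47 51
f 50 51 49
f 51 47 52
f 51 52 49
f 52 47 53
f 52 53 49
f 53 47 54
f 53 54 49
f 54 47 55
f 54 55 49
f 55 47 56
f 55 56 49
f 56 47 57
f 56 57 49
f 57 47 58
f 57 58 49
f 58 47 59
f 58 59 49
f 59 47 48
f 59 48 49
f 61 60 63
f 61 63 62
f 63 60 64
f 63 64 62
f 64 60 65
f 64 65 62
f 65 60 66
f 65 66 62
f 66 60 67
f 66 67 62
f 67 60 68
f 67 68 62
f 68 60 69
f 68 69 62
f 69 60 70
f 69 70 62
f 70 60 71
f 70 71 62
f 71 60 72
f 71 72 62
f 72 60 73
f 72 73 62
f 73 60 74
f 73 74 62
f 74 60 75
f 74 75 62
f 75 60 61
f 75 61 62



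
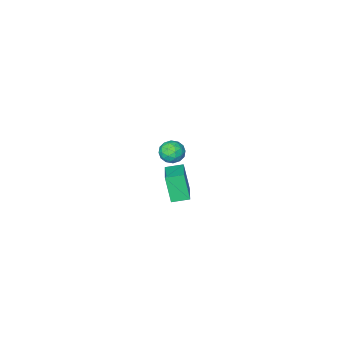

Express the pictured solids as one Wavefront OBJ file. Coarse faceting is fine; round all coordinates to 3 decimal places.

v -0.937 -2.927 -0.974
v -0.503 -2.703 -0.368
v -0.977 -4.097 -0.512
v -0.543 -3.873 0.094
v -1.275 -3.618 0.023
v -1.25 -2.894 -0.263
v -0.23 -3.906 -0.617
v -0.205 -3.182 -0.903
v -0.067 -3.307 -0.148
v -0.712 -3.129 0.248
v -0.768 -3.671 -1.128
v -1.413 -3.493 -0.732
v -0.717 -2.712 -0.712
v -0.763 -4.088 -0.168
v -1.193 -3.938 -0.21
v -0.939 -3.806 0.146
v -1.156 -2.825 -0.65
v -0.901 -2.693 -0.293
v -1.354 -3.231 -0.064
v -0.579 -4.107 -0.587
v -0.324 -3.975 -0.23
v -0.541 -2.994 -1.026
v -0.287 -2.862 -0.67
v -0.126 -3.569 -0.816
v -0.205 -2.936 -0.226
v -0.229 -3.624 0.046
v -0.044 -3.643 -0.372
v -0.03 -3.218 -0.54
v -0.585 -2.831 0.007
v -0.608 -3.519 0.278
v -1.038 -3.369 0.237
v -1.024 -2.944 0.069
v -0.328 -3.187 0.136
v -0.872 -3.281 -1.158
v -0.895 -3.969 -0.887
v -0.456 -3.856 -0.949
v -0.442 -3.431 -1.117
v -1.251 -3.176 -0.926
v -1.275 -3.864 -0.654
v -1.45 -3.582 -0.34
v -1.436 -3.157 -0.508
v -1.152 -3.613 -1.016
v 2.446 3.132 2.634
v 2.437 2.569 4.099
v 3.295 4.462 3.149
v 3.287 3.899 4.615
v 3.253 2.681 2.465
v 3.245 2.118 3.931
v 4.103 4.011 2.981
v 4.094 3.448 4.446
f 1 38 17
f 38 12 41
f 17 41 6
f 38 41 17
f 1 17 13
f 17 6 18
f 13 18 2
f 17 18 13
f 1 13 22
f 13 2 23
f 22 23 8
f 13 23 22
f 1 22 34
f 22 8 37
f 34 37 11
f 22 37 34
f 1 34 38
f 34 11 42
f 38 42 12
f 34 42 38
f 2 18 29
f 18 6 32
f 29 32 10
f 18 32 29
f 6 41 19
f 41 12 40
f 19 40 5
f 41 40 19
f 12 42 39
f 42 11 35
f 39 35 3
f 42 35 39
f 11 37 36
f 37 8 24
f 36 24 7
f 37 24 36
f 8 23 28
f 23 2 25
f 28 25 9
f 23 25 28
f 4 30 16
f 30 10 31
f 16 31 5
f 30 31 16
f 4 16 14
f 16 5 15
f 14 15 3
f 16 15 14
f 4 14 21
f 14 3 20
f 21 20 7
f 14 20 21
f 4 21 26
f 21 7 27
f 26 27 9
f 21 27 26
f 4 26 30
f 26 9 33
f 30 33 10
f 26 33 30
f 5 31 19
f 31 10 32
f 19 32 6
f 31 32 19
f 3 15 39
f 15 5 40
f 39 40 12
f 15 40 39
f 7 20 36
f 20 3 35
f 36 35 11
f 20 35 36
f 9 27 28
f 27 7 24
f 28 24 8
f 27 24 28
f 10 33 29
f 33 9 25
f 29 25 2
f 33 25 29
f 44 46 43
f 47 44 43
f 43 46 45
f 45 47 43
f 44 50 46
f 48 44 47
f 48 50 44
f 46 50 45
f 49 47 45
f 45 50 49
f 49 48 47
f 50 48 49



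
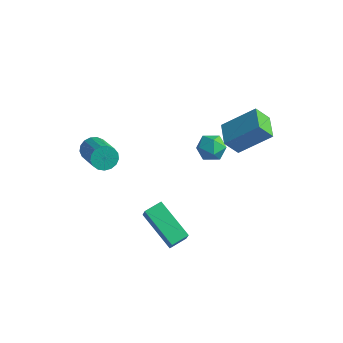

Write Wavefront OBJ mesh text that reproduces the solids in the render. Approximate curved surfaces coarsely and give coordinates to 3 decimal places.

v -1.128 -3.378 -0.096
v -0.776 -3.403 -0.618
v 0.541 -4.327 0.315
v 0.188 -4.302 0.836
v -0.69 -3.146 -0.485
v 0.627 -4.071 0.448
v -0.704 -2.942 -0.263
v 0.612 -3.867 0.67
v -0.816 -2.839 -0.003
v 0.501 -3.763 0.93
v -0.999 -2.858 0.236
v 0.318 -3.783 1.169
v -1.212 -2.997 0.398
v 0.105 -3.922 1.331
v -1.405 -3.223 0.448
v -0.088 -4.147 1.381
v -1.535 -3.484 0.373
v -0.219 -4.409 1.305
v -1.572 -3.721 0.19
v -0.256 -4.646 1.123
v -1.508 -3.879 -0.059
v -0.191 -4.804 0.874
v -1.356 -3.923 -0.316
v -0.039 -4.847 0.617
v -1.152 -3.841 -0.522
v 0.165 -4.766 0.411
v -0.943 -3.654 -0.632
v 0.374 -4.578 0.301
v 1.528 2.524 -2.569
v 2.177 2.126 -2.732
v 0.843 1.654 -3.168
v 1.492 1.256 -3.331
v 1.236 1.3 -2.597
v 1.66 1.838 -2.227
v 1.36 1.942 -3.673
v 1.784 2.48 -3.303
v 2.073 1.766 -3.414
v 1.996 1.369 -2.749
v 1.024 2.411 -3.151
v 0.947 2.014 -2.486
v 3.084 -3.626 -4.671
v 1.311 -3.168 -3.705
v 3.394 -2.824 -4.482
v 1.621 -2.366 -3.515
v 3.439 -3.954 -3.865
v 1.666 -3.496 -2.898
v 3.749 -3.152 -3.675
v 1.976 -2.694 -2.709
v 3.746 0.662 -0.923
v 3.297 0.202 -0.118
v 2.953 1.61 -0.824
v 2.504 1.151 -0.019
v 4.956 1.549 0.259
v 4.507 1.09 1.064
v 4.163 2.498 0.358
v 3.714 2.038 1.163
f 2 1 5
f 2 5 3
f 3 5 6
f 3 6 4
f 5 1 7
f 5 7 6
f 6 7 8
f 6 8 4
f 7 1 9
f 7 9 8
f 8 9 10
f 8 10 4
f 9 1 11
f 9 11 10
f 10 11 12
f 10 12 4
f 11 1 13
f 11 13 12
f 12 13 14
f 12 14 4
f 13 1 15
f 13 15 14
f 14 15 16
f 14 16 4
f 15 1 17
f 15 17 16
f 16 17 18
f 16 18 4
f 17 1 19
f 17 19 18
f 18 19 20
f 18 20 4
f 19 1 21
f 19 21 20
f 20 21 22
f 20 22 4
f 21 1 23
f 21 23 22
f 22 23 24
f 22 24 4
f 23 1 25
f 23 25 24
f 24 25 26
f 24 26 4
f 25 1 27
f 25 27 26
f 26 27 28
f 26 28 4
f 27 1 2
f 27 2 28
f 28 2 3
f 28 3 4
f 29 40 34
f 29 34 30
f 29 30 36
f 29 36 39
f 29 39 40
f 30 34 38
f 34 40 33
f 40 39 31
f 39 36 35
f 36 30 37
f 32 38 33
f 32 33 31
f 32 31 35
f 32 35 37
f 32 37 38
f 33 38 34
f 31 33 40
f 35 31 39
f 37 35 36
f 38 37 30
f 42 44 41
f 45 42 41
f 41 44 43
f 43 45 41
f 42 48 44
f 46 42 45
f 46 48 42
f 44 48 43
f 47 45 43
f 43 48 47
f 47 46 45
f 48 46 47
f 50 52 49
f 53 50 49
f 49 52 51
f 51 53 49
f 50 56 52
f 54 50 53
f 54 56 50
f 52 56 51
f 55 53 51
f 51 56 55
f 55 54 53
f 56 54 55



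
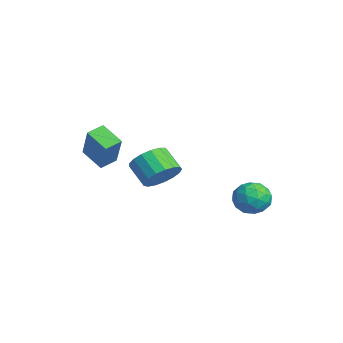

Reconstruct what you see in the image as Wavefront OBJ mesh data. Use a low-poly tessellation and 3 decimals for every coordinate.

v 2.124 4.698 -3.883
v 2.774 4.17 -4.301
v 1.446 3.45 -3.359
v 2.096 2.922 -3.777
v 2.327 3.455 -3.043
v 2.746 4.227 -3.367
v 1.474 3.393 -4.293
v 1.893 4.165 -4.617
v 2.373 3.364 -4.554
v 2.899 3.402 -3.781
v 1.321 4.218 -3.879
v 1.847 4.256 -3.106
v 2.508 4.544 -4.138
v 1.712 3.076 -3.522
v 1.847 3.39 -3.091
v 2.229 3.079 -3.336
v 2.492 4.577 -3.589
v 2.874 4.267 -3.834
v 2.611 3.847 -3.095
v 1.346 3.353 -3.826
v 1.728 3.043 -4.071
v 1.991 4.541 -4.324
v 2.373 4.23 -4.569
v 1.609 3.773 -4.565
v 2.655 3.759 -4.532
v 2.256 3.025 -4.224
v 1.891 3.303 -4.528
v 2.137 3.756 -4.718
v 2.964 3.782 -4.078
v 2.566 3.048 -3.77
v 2.701 3.362 -3.339
v 2.948 3.815 -3.529
v 2.728 3.308 -4.227
v 1.654 4.572 -3.89
v 1.256 3.838 -3.582
v 1.272 3.805 -4.131
v 1.519 4.258 -4.321
v 1.964 4.595 -3.436
v 1.565 3.861 -3.128
v 2.083 3.864 -2.942
v 2.329 4.317 -3.132
v 1.492 4.312 -3.433
v -3.134 -1.69 -3.591
v -4.107 -2.311 -2.909
v -3.472 -0.884 -3.338
v -4.445 -1.505 -2.657
v -1.935 -1.715 -1.903
v -2.908 -2.336 -1.222
v -2.273 -0.909 -1.651
v -3.246 -1.53 -0.969
v -1.646 0.803 -3.797
v -0.964 0.323 -3.263
v -1.933 -0.104 -2.41
v -2.614 0.377 -2.943
v -0.98 0.753 -3.066
v -1.948 0.327 -2.212
v -1.148 1.195 -3.036
v -2.117 0.769 -2.182
v -1.43 1.547 -3.18
v -2.399 1.121 -2.327
v -1.762 1.729 -3.466
v -2.731 1.302 -2.612
v -2.067 1.699 -3.827
v -3.036 1.272 -2.974
v -2.275 1.463 -4.182
v -3.244 1.037 -3.328
v -2.34 1.077 -4.448
v -3.308 0.65 -3.594
v -2.245 0.627 -4.565
v -3.214 0.201 -3.711
v -2.013 0.218 -4.506
v -2.982 -0.208 -3.652
v -1.697 -0.057 -4.285
v -2.666 -0.483 -3.431
v -1.369 -0.135 -3.952
v -2.338 -0.561 -3.098
v -1.104 0.002 -3.583
v -2.073 -0.424 -2.729
f 1 38 17
f 38 12 41
f 17 41 6
f 38 41 17
f 1 17 13
f 17 6 18
f 13 18 2
f 17 18 13
f 1 13 22
f 13 2 23
f 22 23 8
f 13 23 22
f 1 22 34
f 22 8 37
f 34 37 11
f 22 37 34
f 1 34 38
f 34 11 42
f 38 42 12
f 34 42 38
f 2 18 29
f 18 6 32
f 29 32 10
f 18 32 29
f 6 41 19
f 41 12 40
f 19 40 5
f 41 40 19
f 12 42 39
f 42 11 35
f 39 35 3
f 42 35 39
f 11 37 36
f 37 8 24
f 36 24 7
f 37 24 36
f 8 23 28
f 23 2 25
f 28 25 9
f 23 25 28
f 4 30 16
f 30 10 31
f 16 31 5
f 30 31 16
f 4 16 14
f 16 5 15
f 14 15 3
f 16 15 14
f 4 14 21
f 14 3 20
f 21 20 7
f 14 20 21
f 4 21 26
f 21 7 27
f 26 27 9
f 21 27 26
f 4 26 30
f 26 9 33
f 30 33 10
f 26 33 30
f 5 31 19
f 31 10 32
f 19 32 6
f 31 32 19
f 3 15 39
f 15 5 40
f 39 40 12
f 15 40 39
f 7 20 36
f 20 3 35
f 36 35 11
f 20 35 36
f 9 27 28
f 27 7 24
f 28 24 8
f 27 24 28
f 10 33 29
f 33 9 25
f 29 25 2
f 33 25 29
f 44 46 43
f 47 44 43
f 43 46 45
f 45 47 43
f 44 50 46
f 48 44 47
f 48 50 44
f 46 50 45
f 49 47 45
f 45 50 49
f 49 48 47
f 50 48 49
f 52 51 55
f 52 55 53
f 53 55 56
f 53 56 54
f 55 51 57
f 55 57 56
f 56 57 58
f 56 58 54
f 57 51 59
f 57 59 58
f 58 59 60
f 58 60 54
f 59 51 61
f 59 61 60
f 60 61 62
f 60 62 54
f 61 51 63
f 61 63 62
f 62 63 64
f 62 64 54
f 63 51 65
f 63 65 64
f 64 65 66
f 64 66 54
f 65 51 67
f 65 67 66
f 66 67 68
f 66 68 54
f 67 51 69
f 67 69 68
f 68 69 70
f 68 70 54
f 69 51 71
f 69 71 70
f 70 71 72
f 70 72 54
f 71 51 73
f 71 73 72
f 72 73 74
f 72 74 54
f 73 51 75
f 73 75 74
f 74 75 76
f 74 76 54
f 75 51 77
f 75 77 76
f 76 77 78
f 76 78 54
f 77 51 52
f 77 52 78
f 78 52 53
f 78 53 54



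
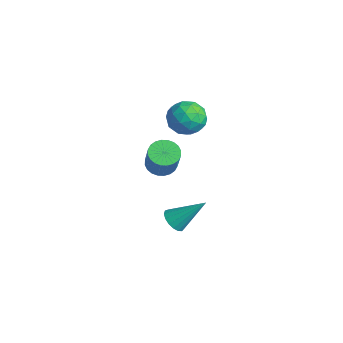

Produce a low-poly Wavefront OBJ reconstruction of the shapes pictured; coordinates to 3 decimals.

v 2.314 -3.343 1.064
v 2.862 -3.828 0.671
v 3.694 -4.081 2.143
v 3.146 -3.597 2.536
v 3.002 -3.537 0.642
v 3.834 -3.79 2.114
v 3.037 -3.217 0.677
v 3.869 -3.47 2.149
v 2.963 -2.916 0.771
v 3.795 -3.17 2.243
v 2.789 -2.681 0.909
v 3.621 -2.934 2.382
v 2.543 -2.546 1.071
v 3.375 -2.799 2.544
v 2.263 -2.532 1.232
v 3.095 -2.785 2.705
v 1.99 -2.642 1.368
v 2.822 -2.895 2.84
v 1.766 -2.859 1.457
v 2.598 -3.112 2.929
v 1.626 -3.15 1.486
v 2.458 -3.403 2.958
v 1.591 -3.47 1.451
v 2.423 -3.723 2.923
v 1.665 -3.77 1.357
v 2.497 -4.024 2.829
v 1.839 -4.006 1.218
v 2.671 -4.259 2.691
v 2.085 -4.141 1.056
v 2.917 -4.394 2.529
v 2.365 -4.155 0.895
v 3.197 -4.408 2.368
v 2.638 -4.045 0.76
v 3.47 -4.298 2.232
v 1.054 -1.497 3.253
v 1.749 -0.71 3.593
v 2.191 -2.75 3.827
v 2.886 -1.963 4.167
v 1.924 -2.112 4.687
v 1.221 -1.337 4.333
v 2.719 -2.123 3.087
v 2.016 -1.348 2.733
v 2.778 -1.097 3.491
v 2.287 -1.09 4.479
v 1.653 -2.37 2.941
v 1.162 -2.363 3.929
v 1.302 -0.994 3.373
v 2.638 -2.466 4.047
v 2.073 -2.554 4.353
v 2.482 -2.091 4.553
v 0.991 -1.362 3.808
v 1.4 -0.9 4.008
v 1.503 -1.724 4.65
v 2.54 -2.56 3.412
v 2.949 -2.098 3.612
v 1.458 -1.369 2.867
v 1.867 -0.906 3.067
v 2.437 -1.736 2.77
v 2.315 -0.758 3.512
v 2.984 -1.495 3.849
v 2.885 -1.588 3.215
v 2.472 -1.133 3.007
v 2.027 -0.754 4.094
v 2.695 -1.491 4.431
v 2.13 -1.578 4.737
v 1.716 -1.123 4.528
v 2.632 -0.981 4.033
v 1.245 -1.969 2.989
v 1.913 -2.706 3.326
v 2.224 -2.337 2.892
v 1.81 -1.882 2.683
v 0.956 -1.965 3.571
v 1.625 -2.702 3.908
v 1.468 -2.327 4.413
v 1.055 -1.872 4.205
v 1.308 -2.479 3.387
v 2.985 -2.975 -3.106
v 3.432 -3.522 -2.826
v 3.775 -1.585 -1.654
v 3.635 -3.367 -3.084
v 3.69 -3.123 -3.348
v 3.583 -2.845 -3.556
v 3.339 -2.596 -3.662
v 3.014 -2.434 -3.639
v 2.682 -2.396 -3.495
v 2.42 -2.491 -3.262
v 2.287 -2.697 -2.993
v 2.314 -2.966 -2.75
v 2.494 -3.237 -2.588
v 2.787 -3.449 -2.546
v 3.126 -3.551 -2.631
f 2 1 5
f 2 5 3
f 3 5 6
f 3 6 4
f 5 1 7
f 5 7 6
f 6 7 8
f 6 8 4
f 7 1 9
f 7 9 8
f 8 9 10
f 8 10 4
f 9 1 11
f 9 11 10
f 10 11 12
f 10 12 4
f 11 1 13
f 11 13 12
f 12 13 14
f 12 14 4
f 13 1 15
f 13 15 14
f 14 15 16
f 14 16 4
f 15 1 17
f 15 17 16
f 16 17 18
f 16 18 4
f 17 1 19
f 17 19 18
f 18 19 20
f 18 20 4
f 19 1 21
f 19 21 20
f 20 21 22
f 20 22 4
f 21 1 23
f 21 23 22
f 22 23 24
f 22 24 4
f 23 1 25
f 23 25 24
f 24 25 26
f 24 26 4
f 25 1 27
f 25 27 26
f 26 27 28
f 26 28 4
f 27 1 29
f 27 29 28
f 28 29 30
f 28 30 4
f 29 1 31
f 29 31 30
f 30 31 32
f 30 32 4
f 31 1 33
f 31 33 32
f 32 33 34
f 32 34 4
f 33 1 2
f 33 2 34
f 34 2 3
f 34 3 4
f 35 72 51
f 72 46 75
f 51 75 40
f 72 75 51
f 35 51 47
f 51 40 52
f 47 52 36
f 51 52 47
f 35 47 56
f 47 36 57
f 56 57 42
f 47 57 56
f 35 56 68
f 56 42 71
f 68 71 45
f 56 71 68
f 35 68 72
f 68 45 76
f 72 76 46
f 68 76 72
f 36 52 63
f 52 40 66
f 63 66 44
f 52 66 63
f 40 75 53
f 75 46 74
f 53 74 39
f 75 74 53
f 46 76 73
f 76 45 69
f 73 69 37
f 76 69 73
f 45 71 70
f 71 42 58
f 70 58 41
f 71 58 70
f 42 57 62
f 57 36 59
f 62 59 43
f 57 59 62
f 38 64 50
f 64 44 65
f 50 65 39
f 64 65 50
f 38 50 48
f 50 39 49
f 48 49 37
f 50 49 48
f 38 48 55
f 48 37 54
f 55 54 41
f 48 54 55
f 38 55 60
f 55 41 61
f 60 61 43
f 55 61 60
f 38 60 64
f 60 43 67
f 64 67 44
f 60 67 64
f 39 65 53
f 65 44 66
f 53 66 40
f 65 66 53
f 37 49 73
f 49 39 74
f 73 74 46
f 49 74 73
f 41 54 70
f 54 37 69
f 70 69 45
f 54 69 70
f 43 61 62
f 61 41 58
f 62 58 42
f 61 58 62
f 44 67 63
f 67 43 59
f 63 59 36
f 67 59 63
f 78 77 80
f 78 80 79
f 80 77 81
f 80 81 79
f 81 77 82
f 81 82 79
f 82 77 83
f 82 83 79
f 83 77 84
f 83 84 79
f 84 77 85
f 84 85 79
f 85 77 86
f 85 86 79
f 86 77 87
f 86 87 79
f 87 77 88
f 87 88 79
f 88 77 89
f 88 89 79
f 89 77 90
f 89 90 79
f 90 77 91
f 90 91 79
f 91 77 78
f 91 78 79



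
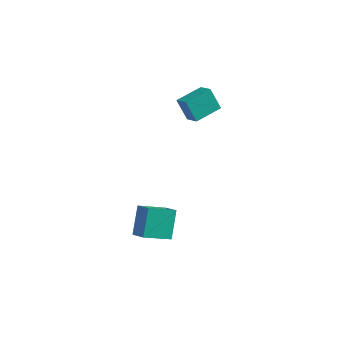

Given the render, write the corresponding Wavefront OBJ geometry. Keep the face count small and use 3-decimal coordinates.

v 0.057 1.546 2.319
v -0.697 1.772 3.608
v 0.957 3.048 2.583
v 0.203 3.273 3.872
v 0.857 0.967 2.888
v 0.103 1.192 4.177
v 1.757 2.468 3.152
v 1.003 2.694 4.441
v -1.193 -3.662 -4.289
v -0.32 -4.182 -3.71
v -1.407 -2.385 -2.818
v -0.534 -2.905 -2.239
v 0.054 -2.495 -5.121
v 0.927 -3.015 -4.542
v -0.16 -1.218 -3.65
v 0.713 -1.738 -3.071
f 2 4 1
f 5 2 1
f 1 4 3
f 3 5 1
f 2 8 4
f 6 2 5
f 6 8 2
f 4 8 3
f 7 5 3
f 3 8 7
f 7 6 5
f 8 6 7
f 10 12 9
f 13 10 9
f 9 12 11
f 11 13 9
f 10 16 12
f 14 10 13
f 14 16 10
f 12 16 11
f 15 13 11
f 11 16 15
f 15 14 13
f 16 14 15



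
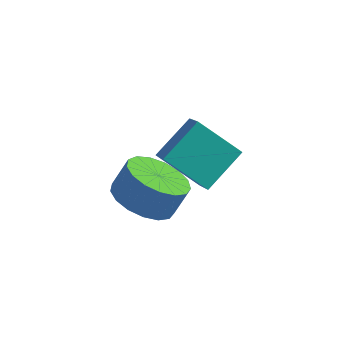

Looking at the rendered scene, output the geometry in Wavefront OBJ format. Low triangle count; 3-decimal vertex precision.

v 0.894 2.846 0.364
v -0.477 2.804 1.334
v 1.434 4.111 1.182
v 0.063 4.068 2.152
v 1.457 2.112 1.128
v 0.086 2.069 2.098
v 1.997 3.376 1.946
v 0.626 3.334 2.916
v -1.053 3.08 -1.485
v -0.348 3.687 -2.034
v -0.003 4.146 -1.085
v -0.707 3.54 -0.535
v -0.776 3.977 -2.019
v -0.431 4.436 -1.07
v -1.267 4.061 -1.882
v -0.922 4.521 -0.932
v -1.709 3.921 -1.653
v -1.364 4.381 -0.704
v -2 3.588 -1.386
v -1.655 4.048 -0.437
v -2.075 3.139 -1.142
v -1.73 3.599 -0.192
v -1.915 2.676 -0.976
v -1.57 3.136 -0.026
v -1.558 2.306 -0.926
v -1.213 2.766 0.023
v -1.085 2.113 -1.005
v -0.74 2.573 -0.055
v -0.604 2.142 -1.194
v -0.259 2.601 -0.244
v -0.227 2.385 -1.449
v 0.119 2.845 -0.499
v -0.038 2.788 -1.712
v 0.307 3.248 -0.763
v -0.082 3.258 -1.924
v 0.263 3.717 -0.974
f 2 4 1
f 5 2 1
f 1 4 3
f 3 5 1
f 2 8 4
f 6 2 5
f 6 8 2
f 4 8 3
f 7 5 3
f 3 8 7
f 7 6 5
f 8 6 7
f 10 9 13
f 10 13 11
f 11 13 14
f 11 14 12
f 13 9 15
f 13 15 14
f 14 15 16
f 14 16 12
f 15 9 17
f 15 17 16
f 16 17 18
f 16 18 12
f 17 9 19
f 17 19 18
f 18 19 20
f 18 20 12
f 19 9 21
f 19 21 20
f 20 21 22
f 20 22 12
f 21 9 23
f 21 23 22
f 22 23 24
f 22 24 12
f 23 9 25
f 23 25 24
f 24 25 26
f 24 26 12
f 25 9 27
f 25 27 26
f 26 27 28
f 26 28 12
f 27 9 29
f 27 29 28
f 28 29 30
f 28 30 12
f 29 9 31
f 29 31 30
f 30 31 32
f 30 32 12
f 31 9 33
f 31 33 32
f 32 33 34
f 32 34 12
f 33 9 35
f 33 35 34
f 34 35 36
f 34 36 12
f 35 9 10
f 35 10 36
f 36 10 11
f 36 11 12



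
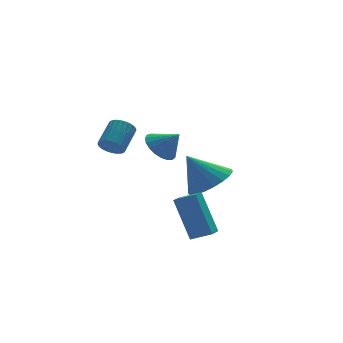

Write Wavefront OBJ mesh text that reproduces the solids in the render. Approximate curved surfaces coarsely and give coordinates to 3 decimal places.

v -3.044 -1.195 0.943
v -2.449 -1.188 0.503
v -2.496 -1.645 1.677
v -2.423 -0.919 0.65
v -2.505 -0.697 0.847
v -2.68 -0.561 1.061
v -2.917 -0.535 1.254
v -3.177 -0.623 1.394
v -3.414 -0.81 1.456
v -3.586 -1.063 1.429
v -3.665 -1.339 1.319
v -3.636 -1.59 1.143
v -3.505 -1.773 0.933
v -3.295 -1.856 0.725
v -3.04 -1.824 0.554
v -2.787 -1.684 0.451
v -2.578 -1.459 0.433
v -4.341 0.36 0.502
v -4.02 -0.063 0.603
v -3.298 0.638 1.239
v -3.619 1.06 1.138
v -3.935 0.012 0.425
v -3.214 0.712 1.061
v -3.912 0.139 0.258
v -3.191 0.84 0.895
v -3.954 0.3 0.129
v -3.233 1.001 0.766
v -4.055 0.47 0.057
v -3.334 1.171 0.693
v -4.2 0.624 0.052
v -3.478 1.324 0.689
v -4.366 0.737 0.116
v -3.644 1.437 0.752
v -4.528 0.792 0.238
v -3.807 1.493 0.875
v -4.662 0.782 0.401
v -3.94 1.483 1.037
v -4.746 0.708 0.579
v -4.025 1.408 1.215
v -4.769 0.58 0.745
v -4.048 1.281 1.382
v -4.727 0.419 0.874
v -4.006 1.12 1.511
v -4.626 0.249 0.947
v -3.905 0.95 1.583
v -4.482 0.096 0.951
v -3.76 0.796 1.588
v -4.316 -0.017 0.888
v -3.594 0.683 1.524
v -4.153 -0.073 0.765
v -3.432 0.628 1.402
v 0.613 2.526 -3.274
v 1.523 2.933 -2.914
v -0.173 3.094 -1.926
v 1.36 3.267 -3.15
v 1.068 3.474 -3.408
v 0.697 3.516 -3.642
v 0.312 3.388 -3.813
v -0.022 3.11 -3.89
v -0.245 2.731 -3.861
v -0.321 2.317 -3.73
v -0.235 1.939 -3.521
v -0.002 1.663 -3.268
v 0.337 1.535 -3.017
v 0.724 1.579 -2.81
v 1.091 1.787 -2.683
v 1.376 2.122 -2.659
v 1.529 2.528 -2.74
v -1.373 -2.071 -3.486
v -1.651 -1.152 -1.812
v -2.061 -1.633 -3.841
v -2.339 -0.714 -2.167
v -0.861 -1.466 -3.733
v -1.139 -0.547 -2.059
v -1.549 -1.028 -4.088
v -1.827 -0.109 -2.414
f 2 1 4
f 2 4 3
f 4 1 5
f 4 5 3
f 5 1 6
f 5 6 3
f 6 1 7
f 6 7 3
f 7 1 8
f 7 8 3
f 8 1 9
f 8 9 3
f 9 1 10
f 9 10 3
f 10 1 11
f 10 11 3
f 11 1 12
f 11 12 3
f 12 1 13
f 12 13 3
f 13 1 14
f 13 14 3
f 14 1 15
f 14 15 3
f 15 1 16
f 15 16 3
f 16 1 17
f 16 17 3
f 17 1 2
f 17 2 3
f 19 18 22
f 19 22 20
f 20 22 23
f 20 23 21
f 22 18 24
f 22 24 23
f 23 24 25
f 23 25 21
f 24 18 26
f 24 26 25
f 25 26 27
f 25 27 21
f 26 18 28
f 26 28 27
f 27 28 29
f 27 29 21
f 28 18 30
f 28 30 29
f 29 30 31
f 29 31 21
f 30 18 32
f 30 32 31
f 31 32 33
f 31 33 21
f 32 18 34
f 32 34 33
f 33 34 35
f 33 35 21
f 34 18 36
f 34 36 35
f 35 36 37
f 35 37 21
f 36 18 38
f 36 38 37
f 37 38 39
f 37 39 21
f 38 18 40
f 38 40 39
f 39 40 41
f 39 41 21
f 40 18 42
f 40 42 41
f 41 42 43
f 41 43 21
f 42 18 44
f 42 44 43
f 43 44 45
f 43 45 21
f 44 18 46
f 44 46 45
f 45 46 47
f 45 47 21
f 46 18 48
f 46 48 47
f 47 48 49
f 47 49 21
f 48 18 50
f 48 50 49
f 49 50 51
f 49 51 21
f 50 18 19
f 50 19 51
f 51 19 20
f 51 20 21
f 53 52 55
f 53 55 54
f 55 52 56
f 55 56 54
f 56 52 57
f 56 57 54
f 57 52 58
f 57 58 54
f 58 52 59
f 58 59 54
f 59 52 60
f 59 60 54
f 60 52 61
f 60 61 54
f 61 52 62
f 61 62 54
f 62 52 63
f 62 63 54
f 63 52 64
f 63 64 54
f 64 52 65
f 64 65 54
f 65 52 66
f 65 66 54
f 66 52 67
f 66 67 54
f 67 52 68
f 67 68 54
f 68 52 53
f 68 53 54
f 70 72 69
f 73 70 69
f 69 72 71
f 71 73 69
f 70 76 72
f 74 70 73
f 74 76 70
f 72 76 71
f 75 73 71
f 71 76 75
f 75 74 73
f 76 74 75



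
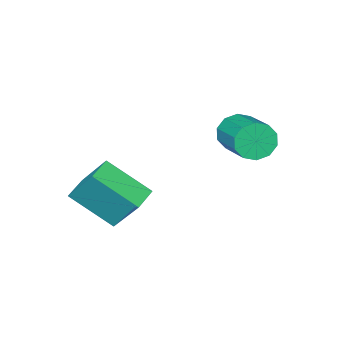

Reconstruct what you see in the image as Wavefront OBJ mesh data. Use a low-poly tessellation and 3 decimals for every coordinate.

v 3.018 -0.009 -1.014
v 3.779 -1.577 0.228
v 2.885 1.165 0.55
v 3.646 -0.403 1.792
v 4.034 0.343 -1.192
v 4.795 -1.225 0.05
v 3.901 1.517 0.372
v 4.662 -0.051 1.614
v -0.138 2.467 2.879
v 0.162 2.083 3.563
v 0.878 3.609 4.106
v 0.578 3.993 3.421
v 0.521 2.048 3.189
v 1.236 3.573 3.732
v 0.628 2.173 2.697
v 1.343 3.698 3.239
v 0.442 2.41 2.274
v 1.158 3.936 2.816
v 0.035 2.67 2.082
v 0.751 4.195 2.625
v -0.438 2.851 2.194
v 0.278 4.377 2.737
v -0.796 2.887 2.568
v -0.081 4.412 3.111
v -0.903 2.762 3.061
v -0.188 4.287 3.603
v -0.718 2.524 3.484
v -0.002 4.05 4.026
v -0.311 2.265 3.675
v 0.405 3.79 4.218
f 2 4 1
f 5 2 1
f 1 4 3
f 3 5 1
f 2 8 4
f 6 2 5
f 6 8 2
f 4 8 3
f 7 5 3
f 3 8 7
f 7 6 5
f 8 6 7
f 10 9 13
f 10 13 11
f 11 13 14
f 11 14 12
f 13 9 15
f 13 15 14
f 14 15 16
f 14 16 12
f 15 9 17
f 15 17 16
f 16 17 18
f 16 18 12
f 17 9 19
f 17 19 18
f 18 19 20
f 18 20 12
f 19 9 21
f 19 21 20
f 20 21 22
f 20 22 12
f 21 9 23
f 21 23 22
f 22 23 24
f 22 24 12
f 23 9 25
f 23 25 24
f 24 25 26
f 24 26 12
f 25 9 27
f 25 27 26
f 26 27 28
f 26 28 12
f 27 9 29
f 27 29 28
f 28 29 30
f 28 30 12
f 29 9 10
f 29 10 30
f 30 10 11
f 30 11 12



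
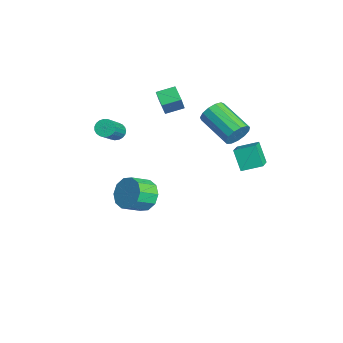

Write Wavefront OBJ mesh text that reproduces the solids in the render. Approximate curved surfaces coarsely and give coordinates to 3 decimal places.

v -2.508 -0.974 -4.169
v -1.513 -0.711 -4.182
v -1.216 -1.803 -3.483
v -2.212 -2.066 -3.471
v -1.778 -0.452 -3.664
v -1.481 -1.545 -2.966
v -2.322 -0.393 -3.339
v -2.025 -1.485 -2.641
v -2.938 -0.555 -3.332
v -2.641 -1.647 -2.633
v -3.389 -0.877 -3.644
v -3.092 -1.97 -2.946
v -3.504 -1.237 -4.157
v -3.207 -2.329 -3.458
v -3.239 -1.495 -4.674
v -2.942 -2.588 -3.976
v -2.695 -1.555 -4.999
v -2.398 -2.647 -4.301
v -2.079 -1.393 -5.007
v -1.782 -2.485 -4.308
v -1.628 -1.07 -4.694
v -1.331 -2.163 -3.996
v -0.263 3.415 1.314
v 0.128 3.061 1.928
v -1.745 2.292 2.68
v -2.137 2.645 2.066
v 0.015 3.479 2.072
v -1.858 2.71 2.824
v -0.188 3.876 1.975
v -2.061 3.107 2.727
v -0.414 4.127 1.668
v -2.287 3.358 2.42
v -0.592 4.152 1.249
v -2.465 3.383 2.001
v -0.666 3.942 0.85
v -2.54 3.173 1.602
v -0.613 3.565 0.599
v -2.486 2.796 1.351
v -0.448 3.14 0.574
v -2.321 2.371 1.327
v -0.225 2.802 0.785
v -2.098 2.033 1.537
v -0.014 2.659 1.163
v -1.887 1.89 1.915
v 0.118 2.755 1.59
v -1.755 1.986 2.342
v -3.664 0.211 2.426
v -3.271 -0.091 3.419
v -3.577 1.25 2.707
v -3.183 0.948 3.7
v -2.677 0.232 2.04
v -2.283 -0.07 3.033
v -2.589 1.271 2.321
v -2.196 0.969 3.314
v -1.808 -2.728 1.918
v -1.468 -2.879 1.499
v -0.213 -3.784 2.843
v -0.552 -3.632 3.262
v -1.382 -2.671 1.558
v -0.127 -3.576 2.903
v -1.369 -2.473 1.68
v -0.114 -3.378 3.024
v -1.432 -2.319 1.843
v -0.177 -3.224 3.187
v -1.56 -2.235 2.018
v -0.305 -3.14 3.363
v -1.731 -2.237 2.177
v -0.476 -3.142 3.521
v -1.915 -2.323 2.29
v -0.66 -3.228 3.635
v -2.081 -2.48 2.339
v -0.825 -3.385 3.684
v -2.199 -2.679 2.316
v -0.943 -3.584 3.66
v -2.249 -2.887 2.223
v -0.994 -3.791 3.568
v -2.224 -3.067 2.078
v -0.968 -3.972 3.422
v -2.126 -3.188 1.905
v -0.871 -4.093 3.249
v -1.973 -3.23 1.734
v -0.718 -4.135 3.079
v -1.792 -3.185 1.595
v -0.537 -4.09 2.94
v -1.613 -3.061 1.512
v -0.358 -3.966 2.856
v 1.492 2.532 1.556
v 1.836 3.605 1.938
v 0.277 3.182 0.824
v 0.622 4.255 1.206
v 2.238 2.685 0.454
v 2.583 3.758 0.836
v 1.024 3.335 -0.278
v 1.368 4.408 0.104
f 2 1 5
f 2 5 3
f 3 5 6
f 3 6 4
f 5 1 7
f 5 7 6
f 6 7 8
f 6 8 4
f 7 1 9
f 7 9 8
f 8 9 10
f 8 10 4
f 9 1 11
f 9 11 10
f 10 11 12
f 10 12 4
f 11 1 13
f 11 13 12
f 12 13 14
f 12 14 4
f 13 1 15
f 13 15 14
f 14 15 16
f 14 16 4
f 15 1 17
f 15 17 16
f 16 17 18
f 16 18 4
f 17 1 19
f 17 19 18
f 18 19 20
f 18 20 4
f 19 1 21
f 19 21 20
f 20 21 22
f 20 22 4
f 21 1 2
f 21 2 22
f 22 2 3
f 22 3 4
f 24 23 27
f 24 27 25
f 25 27 28
f 25 28 26
f 27 23 29
f 27 29 28
f 28 29 30
f 28 30 26
f 29 23 31
f 29 31 30
f 30 31 32
f 30 32 26
f 31 23 33
f 31 33 32
f 32 33 34
f 32 34 26
f 33 23 35
f 33 35 34
f 34 35 36
f 34 36 26
f 35 23 37
f 35 37 36
f 36 37 38
f 36 38 26
f 37 23 39
f 37 39 38
f 38 39 40
f 38 40 26
f 39 23 41
f 39 41 40
f 40 41 42
f 40 42 26
f 41 23 43
f 41 43 42
f 42 43 44
f 42 44 26
f 43 23 45
f 43 45 44
f 44 45 46
f 44 46 26
f 45 23 24
f 45 24 46
f 46 24 25
f 46 25 26
f 48 50 47
f 51 48 47
f 47 50 49
f 49 51 47
f 48 54 50
f 52 48 51
f 52 54 48
f 50 54 49
f 53 51 49
f 49 54 53
f 53 52 51
f 54 52 53
f 56 55 59
f 56 59 57
f 57 59 60
f 57 60 58
f 59 55 61
f 59 61 60
f 60 61 62
f 60 62 58
f 61 55 63
f 61 63 62
f 62 63 64
f 62 64 58
f 63 55 65
f 63 65 64
f 64 65 66
f 64 66 58
f 65 55 67
f 65 67 66
f 66 67 68
f 66 68 58
f 67 55 69
f 67 69 68
f 68 69 70
f 68 70 58
f 69 55 71
f 69 71 70
f 70 71 72
f 70 72 58
f 71 55 73
f 71 73 72
f 72 73 74
f 72 74 58
f 73 55 75
f 73 75 74
f 74 75 76
f 74 76 58
f 75 55 77
f 75 77 76
f 76 77 78
f 76 78 58
f 77 55 79
f 77 79 78
f 78 79 80
f 78 80 58
f 79 55 81
f 79 81 80
f 80 81 82
f 80 82 58
f 81 55 83
f 81 83 82
f 82 83 84
f 82 84 58
f 83 55 85
f 83 85 84
f 84 85 86
f 84 86 58
f 85 55 56
f 85 56 86
f 86 56 57
f 86 57 58
f 88 90 87
f 91 88 87
f 87 90 89
f 89 91 87
f 88 94 90
f 92 88 91
f 92 94 88
f 90 94 89
f 93 91 89
f 89 94 93
f 93 92 91
f 94 92 93



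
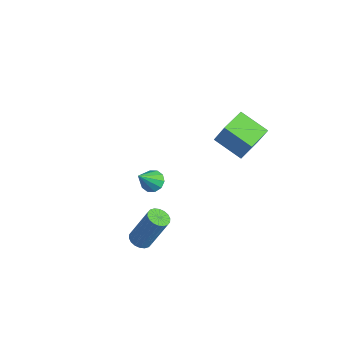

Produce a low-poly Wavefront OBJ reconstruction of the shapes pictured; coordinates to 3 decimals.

v -3.433 0.378 -4.508
v -2.801 0.516 -4.572
v -3.087 -0.618 -3.252
v -2.961 0.782 -4.317
v -3.301 0.894 -4.135
v -3.691 0.809 -4.095
v -3.983 0.559 -4.213
v -4.065 0.24 -4.444
v -3.905 -0.025 -4.699
v -3.565 -0.137 -4.881
v -3.174 -0.052 -4.921
v -2.882 0.198 -4.803
v 0.636 -2.653 -3.877
v 1.122 -2.969 -3.904
v 1.67 -2.283 -2.029
v 1.184 -1.967 -2.003
v 1.194 -2.743 -4.007
v 1.742 -2.057 -2.133
v 1.155 -2.5 -4.085
v 1.704 -1.814 -2.211
v 1.014 -2.287 -4.122
v 1.562 -1.601 -2.247
v 0.798 -2.147 -4.11
v 1.346 -1.461 -2.235
v 0.549 -2.107 -4.052
v 1.098 -1.421 -2.177
v 0.318 -2.175 -3.959
v 0.867 -1.489 -2.085
v 0.15 -2.337 -3.851
v 0.698 -1.651 -1.976
v 0.078 -2.563 -3.747
v 0.626 -1.877 -1.873
v 0.116 -2.806 -3.669
v 0.665 -2.12 -1.795
v 0.258 -3.019 -3.633
v 0.806 -2.333 -1.758
v 0.474 -3.159 -3.645
v 1.022 -2.473 -1.77
v 0.722 -3.199 -3.703
v 1.271 -2.513 -1.828
v 0.953 -3.131 -3.795
v 1.502 -2.445 -1.921
v 0.613 1.319 1.738
v 1.106 1.552 2.918
v -0.043 2.634 1.753
v 0.45 2.867 2.933
v 1.91 1.973 1.067
v 2.403 2.206 2.247
v 1.254 3.288 1.082
v 1.747 3.521 2.262
f 2 1 4
f 2 4 3
f 4 1 5
f 4 5 3
f 5 1 6
f 5 6 3
f 6 1 7
f 6 7 3
f 7 1 8
f 7 8 3
f 8 1 9
f 8 9 3
f 9 1 10
f 9 10 3
f 10 1 11
f 10 11 3
f 11 1 12
f 11 12 3
f 12 1 2
f 12 2 3
f 14 13 17
f 14 17 15
f 15 17 18
f 15 18 16
f 17 13 19
f 17 19 18
f 18 19 20
f 18 20 16
f 19 13 21
f 19 21 20
f 20 21 22
f 20 22 16
f 21 13 23
f 21 23 22
f 22 23 24
f 22 24 16
f 23 13 25
f 23 25 24
f 24 25 26
f 24 26 16
f 25 13 27
f 25 27 26
f 26 27 28
f 26 28 16
f 27 13 29
f 27 29 28
f 28 29 30
f 28 30 16
f 29 13 31
f 29 31 30
f 30 31 32
f 30 32 16
f 31 13 33
f 31 33 32
f 32 33 34
f 32 34 16
f 33 13 35
f 33 35 34
f 34 35 36
f 34 36 16
f 35 13 37
f 35 37 36
f 36 37 38
f 36 38 16
f 37 13 39
f 37 39 38
f 38 39 40
f 38 40 16
f 39 13 41
f 39 41 40
f 40 41 42
f 40 42 16
f 41 13 14
f 41 14 42
f 42 14 15
f 42 15 16
f 44 46 43
f 47 44 43
f 43 46 45
f 45 47 43
f 44 50 46
f 48 44 47
f 48 50 44
f 46 50 45
f 49 47 45
f 45 50 49
f 49 48 47
f 50 48 49



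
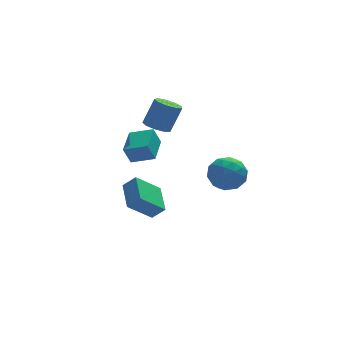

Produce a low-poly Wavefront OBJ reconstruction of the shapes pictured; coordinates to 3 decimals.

v -1.737 -3.493 1.953
v -2.143 -3.484 2.976
v -1.015 -2.001 2.228
v -1.42 -1.993 3.25
v -0.6 -4.127 2.41
v -1.005 -4.119 3.432
v 0.123 -2.636 2.684
v -0.283 -2.627 3.707
v 0.194 -0.491 -4.754
v -1.257 -0.677 -3.464
v 0.419 1.344 -4.237
v -1.031 1.158 -2.946
v 0.871 -0.778 -4.034
v -0.579 -0.964 -2.743
v 1.097 1.057 -3.516
v -0.354 0.871 -2.226
v 0.554 -0.225 2.339
v 1.076 0.3 1.986
v 1.827 0.59 3.528
v 1.306 0.065 3.881
v 0.617 0.572 2.158
v 1.368 0.863 3.701
v 0.128 0.471 2.415
v 0.88 0.762 3.958
v -0.161 0.044 2.636
v 0.591 0.335 4.179
v -0.115 -0.509 2.718
v 0.636 -0.218 4.261
v 0.244 -0.929 2.623
v 0.995 -0.639 4.165
v 0.748 -1.02 2.394
v 1.499 -0.73 3.937
v 1.161 -0.739 2.14
v 1.913 -0.449 3.682
v 1.291 -0.218 1.979
v 2.042 0.072 3.521
v 3.275 -2.09 0.181
v 4.092 -2.166 -0.649
v 3.228 -3.974 0.309
v 4.045 -4.05 -0.521
v 4.319 -3.624 0.53
v 4.348 -2.46 0.452
v 2.972 -3.68 -0.792
v 3.001 -2.516 -0.87
v 3.905 -3.149 -1.25
v 4.737 -3.114 -0.433
v 2.583 -3.026 0.093
v 3.415 -2.991 0.91
v 3.687 -1.963 -0.245
v 3.633 -4.177 -0.095
v 3.794 -3.927 0.523
v 4.274 -3.972 0.035
v 3.838 -2.135 0.402
v 4.318 -2.18 -0.086
v 4.452 -3.037 0.607
v 3.002 -3.96 -0.254
v 3.482 -4.005 -0.742
v 3.046 -2.168 -0.375
v 3.526 -2.213 -0.863
v 2.868 -3.103 -0.947
v 4.058 -2.585 -1.086
v 4.03 -3.692 -1.011
v 3.399 -3.475 -1.17
v 3.416 -2.791 -1.216
v 4.547 -2.565 -0.606
v 4.52 -3.672 -0.531
v 4.681 -3.422 0.087
v 4.698 -2.737 0.041
v 4.437 -3.142 -0.959
v 2.8 -2.468 0.191
v 2.773 -3.575 0.266
v 2.622 -3.403 -0.381
v 2.639 -2.718 -0.427
v 3.29 -2.448 0.671
v 3.262 -3.555 0.746
v 3.904 -3.349 0.876
v 3.921 -2.665 0.83
v 2.883 -2.998 0.619
f 2 4 1
f 5 2 1
f 1 4 3
f 3 5 1
f 2 8 4
f 6 2 5
f 6 8 2
f 4 8 3
f 7 5 3
f 3 8 7
f 7 6 5
f 8 6 7
f 10 12 9
f 13 10 9
f 9 12 11
f 11 13 9
f 10 16 12
f 14 10 13
f 14 16 10
f 12 16 11
f 15 13 11
f 11 16 15
f 15 14 13
f 16 14 15
f 18 17 21
f 18 21 19
f 19 21 22
f 19 22 20
f 21 17 23
f 21 23 22
f 22 23 24
f 22 24 20
f 23 17 25
f 23 25 24
f 24 25 26
f 24 26 20
f 25 17 27
f 25 27 26
f 26 27 28
f 26 28 20
f 27 17 29
f 27 29 28
f 28 29 30
f 28 30 20
f 29 17 31
f 29 31 30
f 30 31 32
f 30 32 20
f 31 17 33
f 31 33 32
f 32 33 34
f 32 34 20
f 33 17 35
f 33 35 34
f 34 35 36
f 34 36 20
f 35 17 18
f 35 18 36
f 36 18 19
f 36 19 20
f 37 74 53
f 74 48 77
f 53 77 42
f 74 77 53
f 37 53 49
f 53 42 54
f 49 54 38
f 53 54 49
f 37 49 58
f 49 38 59
f 58 59 44
f 49 59 58
f 37 58 70
f 58 44 73
f 70 73 47
f 58 73 70
f 37 70 74
f 70 47 78
f 74 78 48
f 70 78 74
f 38 54 65
f 54 42 68
f 65 68 46
f 54 68 65
f 42 77 55
f 77 48 76
f 55 76 41
f 77 76 55
f 48 78 75
f 78 47 71
f 75 71 39
f 78 71 75
f 47 73 72
f 73 44 60
f 72 60 43
f 73 60 72
f 44 59 64
f 59 38 61
f 64 61 45
f 59 61 64
f 40 66 52
f 66 46 67
f 52 67 41
f 66 67 52
f 40 52 50
f 52 41 51
f 50 51 39
f 52 51 50
f 40 50 57
f 50 39 56
f 57 56 43
f 50 56 57
f 40 57 62
f 57 43 63
f 62 63 45
f 57 63 62
f 40 62 66
f 62 45 69
f 66 69 46
f 62 69 66
f 41 67 55
f 67 46 68
f 55 68 42
f 67 68 55
f 39 51 75
f 51 41 76
f 75 76 48
f 51 76 75
f 43 56 72
f 56 39 71
f 72 71 47
f 56 71 72
f 45 63 64
f 63 43 60
f 64 60 44
f 63 60 64
f 46 69 65
f 69 45 61
f 65 61 38
f 69 61 65



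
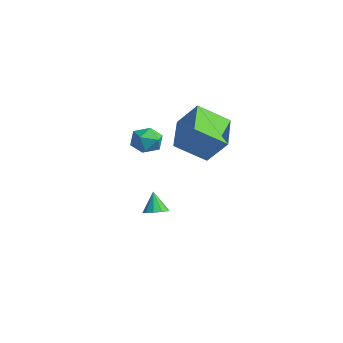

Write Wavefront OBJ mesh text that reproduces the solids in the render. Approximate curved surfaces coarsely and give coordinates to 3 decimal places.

v 1.794 0.359 3.191
v 2.29 0.613 3.807
v 2.17 -0.913 3.413
v 2.666 -0.659 4.029
v 1.841 -0.616 4.116
v 1.609 0.17 3.979
v 2.851 -0.47 3.241
v 2.619 0.316 3.104
v 2.944 0.101 3.838
v 2.319 0.01 4.378
v 2.141 -0.31 2.842
v 1.516 -0.401 3.382
v 0.035 1.296 -2.051
v 0.503 1.702 -1.891
v -0.415 1.364 -0.909
v 0.197 1.914 -2.024
v -0.171 1.89 -2.168
v -0.46 1.639 -2.267
v -0.56 1.257 -2.284
v -0.433 0.89 -2.211
v -0.127 0.677 -2.078
v 0.241 0.701 -1.934
v 0.53 0.952 -1.835
v 0.63 1.335 -1.819
v 3.053 0.799 3.398
v 1.345 1.774 4.135
v 3.455 2.275 2.376
v 1.748 3.25 3.113
v 3.932 1.41 4.627
v 2.225 2.385 5.364
v 4.335 2.886 3.605
v 2.627 3.861 4.342
f 1 12 6
f 1 6 2
f 1 2 8
f 1 8 11
f 1 11 12
f 2 6 10
f 6 12 5
f 12 11 3
f 11 8 7
f 8 2 9
f 4 10 5
f 4 5 3
f 4 3 7
f 4 7 9
f 4 9 10
f 5 10 6
f 3 5 12
f 7 3 11
f 9 7 8
f 10 9 2
f 14 13 16
f 14 16 15
f 16 13 17
f 16 17 15
f 17 13 18
f 17 18 15
f 18 13 19
f 18 19 15
f 19 13 20
f 19 20 15
f 20 13 21
f 20 21 15
f 21 13 22
f 21 22 15
f 22 13 23
f 22 23 15
f 23 13 24
f 23 24 15
f 24 13 14
f 24 14 15
f 26 28 25
f 29 26 25
f 25 28 27
f 27 29 25
f 26 32 28
f 30 26 29
f 30 32 26
f 28 32 27
f 31 29 27
f 27 32 31
f 31 30 29
f 32 30 31

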